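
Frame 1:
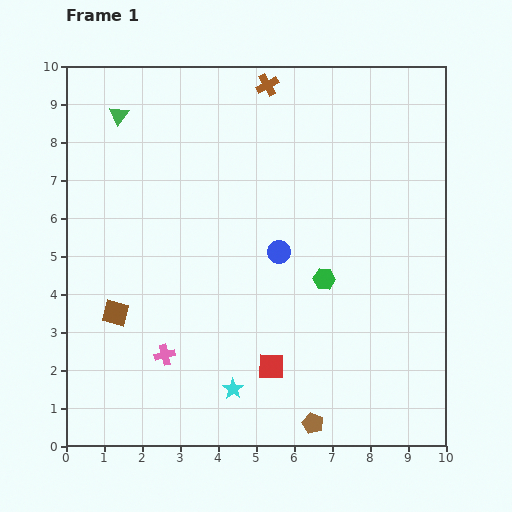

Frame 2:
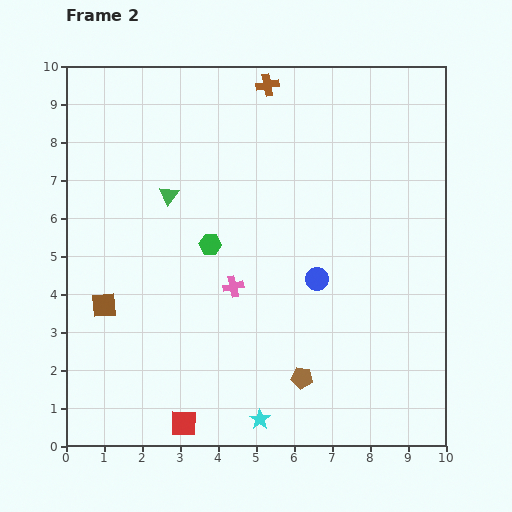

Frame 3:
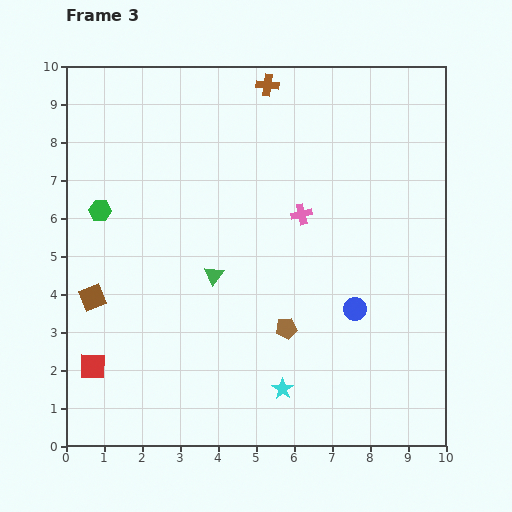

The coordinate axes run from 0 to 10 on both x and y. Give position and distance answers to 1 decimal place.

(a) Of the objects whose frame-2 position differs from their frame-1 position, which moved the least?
the brown square

(moved 0.4)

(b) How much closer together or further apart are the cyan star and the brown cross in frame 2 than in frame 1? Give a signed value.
+0.7

Distance in frame 1: 8.1. Distance in frame 2: 8.8.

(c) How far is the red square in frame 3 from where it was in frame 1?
4.7

The red square moved from (5.4, 2.1) to (0.7, 2.1), a distance of √(4.7² + 0.0²) ≈ 4.7.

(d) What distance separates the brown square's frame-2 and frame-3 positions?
0.4

The brown square moved from (1.0, 3.7) to (0.7, 3.9), a distance of √(0.3² + 0.2²) ≈ 0.4.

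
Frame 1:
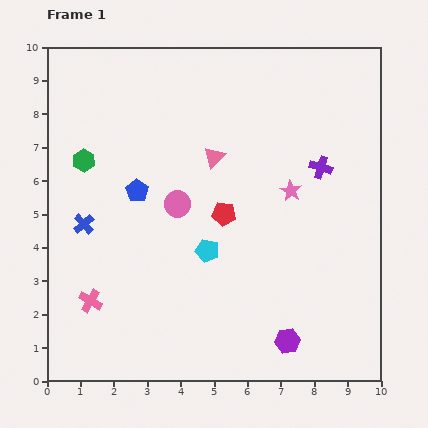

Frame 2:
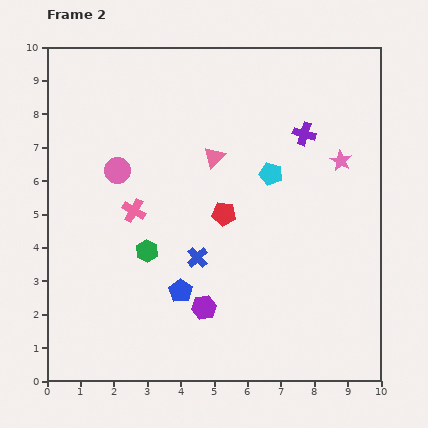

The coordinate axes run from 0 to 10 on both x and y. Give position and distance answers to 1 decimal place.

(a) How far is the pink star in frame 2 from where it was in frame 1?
1.7

The pink star moved from (7.3, 5.7) to (8.8, 6.6), a distance of √(1.5² + 0.9²) ≈ 1.7.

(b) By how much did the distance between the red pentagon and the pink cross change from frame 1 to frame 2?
-2.1

Distance in frame 1: 4.8. Distance in frame 2: 2.7.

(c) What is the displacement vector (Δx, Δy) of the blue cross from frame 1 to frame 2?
(3.4, -1.0)

The blue cross was at (1.1, 4.7) in frame 1 and (4.5, 3.7) in frame 2.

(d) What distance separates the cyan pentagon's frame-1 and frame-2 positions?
3.0

The cyan pentagon moved from (4.8, 3.9) to (6.7, 6.2), a distance of √(1.9² + 2.3²) ≈ 3.0.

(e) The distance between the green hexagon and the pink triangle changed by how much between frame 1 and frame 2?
-0.5

Distance in frame 1: 3.9. Distance in frame 2: 3.4.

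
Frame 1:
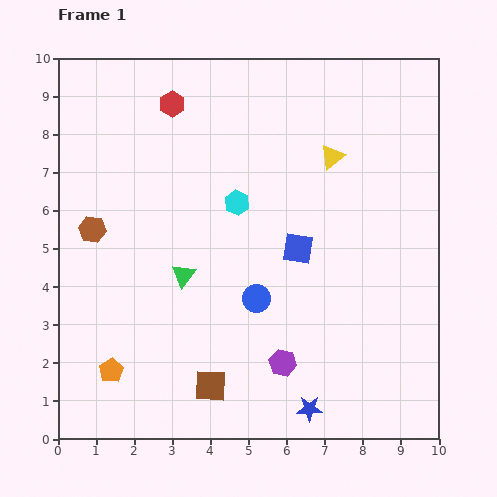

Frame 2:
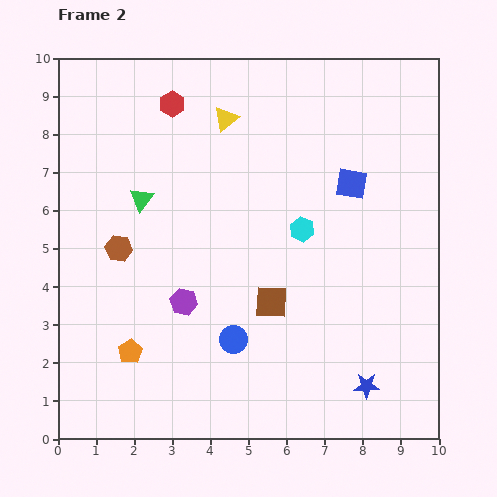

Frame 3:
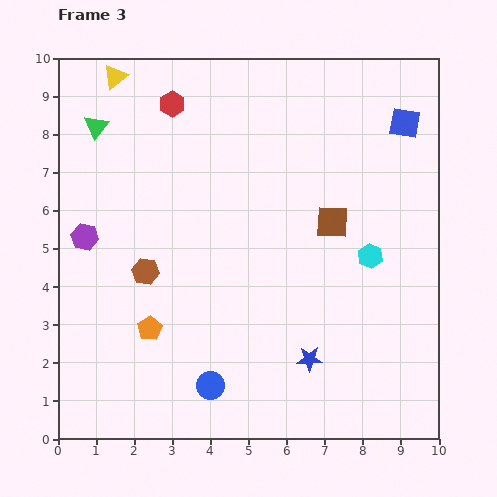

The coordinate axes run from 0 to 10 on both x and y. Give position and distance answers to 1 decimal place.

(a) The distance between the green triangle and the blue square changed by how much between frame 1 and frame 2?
+2.4

Distance in frame 1: 3.1. Distance in frame 2: 5.5.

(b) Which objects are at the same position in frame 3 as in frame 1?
the red hexagon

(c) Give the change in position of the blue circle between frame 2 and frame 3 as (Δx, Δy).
(-0.6, -1.2)

The blue circle was at (4.6, 2.6) in frame 2 and (4.0, 1.4) in frame 3.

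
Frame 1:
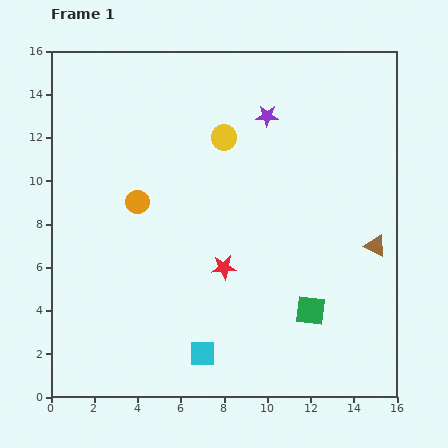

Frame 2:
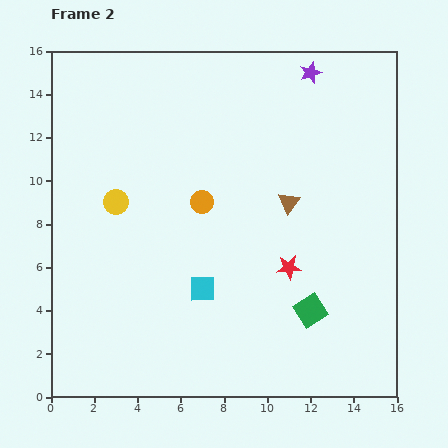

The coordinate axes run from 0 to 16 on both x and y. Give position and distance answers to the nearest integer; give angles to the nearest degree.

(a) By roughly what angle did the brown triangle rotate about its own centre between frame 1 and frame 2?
39° clockwise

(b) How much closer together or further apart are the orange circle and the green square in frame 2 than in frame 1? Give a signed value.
-2

Distance in frame 1: 9. Distance in frame 2: 7.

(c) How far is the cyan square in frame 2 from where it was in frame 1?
3

The cyan square moved from (7, 2) to (7, 5), a distance of √(0² + 3²) ≈ 3.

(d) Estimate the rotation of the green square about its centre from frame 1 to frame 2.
40° counter-clockwise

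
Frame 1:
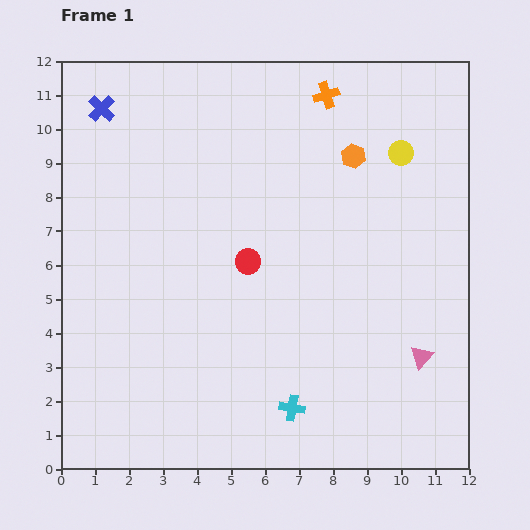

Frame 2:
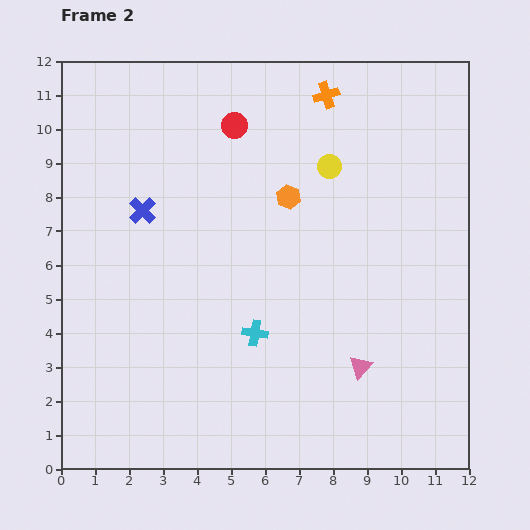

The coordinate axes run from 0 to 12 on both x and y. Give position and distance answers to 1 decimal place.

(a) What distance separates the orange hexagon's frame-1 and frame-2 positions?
2.2

The orange hexagon moved from (8.6, 9.2) to (6.7, 8.0), a distance of √(1.9² + 1.2²) ≈ 2.2.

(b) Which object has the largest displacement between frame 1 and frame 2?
the red circle

(moved 4.0; next 3.2)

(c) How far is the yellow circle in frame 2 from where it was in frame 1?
2.1

The yellow circle moved from (10.0, 9.3) to (7.9, 8.9), a distance of √(2.1² + 0.4²) ≈ 2.1.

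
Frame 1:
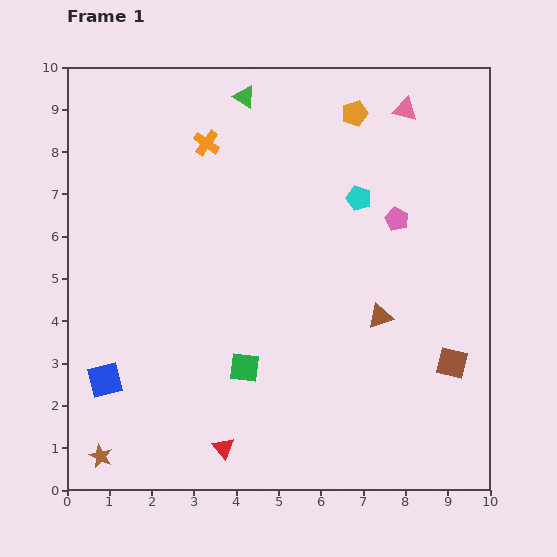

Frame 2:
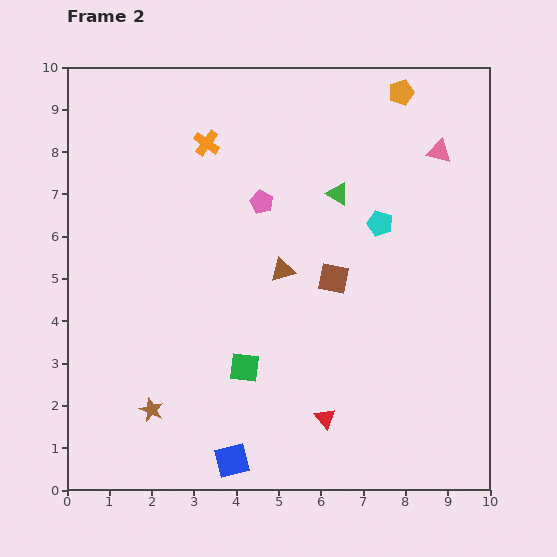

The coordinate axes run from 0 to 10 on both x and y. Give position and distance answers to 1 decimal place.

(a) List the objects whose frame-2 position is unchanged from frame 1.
the orange cross, the green square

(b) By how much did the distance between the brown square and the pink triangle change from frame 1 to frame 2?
-2.2

Distance in frame 1: 6.1. Distance in frame 2: 3.9.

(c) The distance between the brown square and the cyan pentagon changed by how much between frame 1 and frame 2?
-2.8

Distance in frame 1: 4.5. Distance in frame 2: 1.7.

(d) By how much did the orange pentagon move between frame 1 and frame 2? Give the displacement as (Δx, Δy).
(1.1, 0.5)

The orange pentagon was at (6.8, 8.9) in frame 1 and (7.9, 9.4) in frame 2.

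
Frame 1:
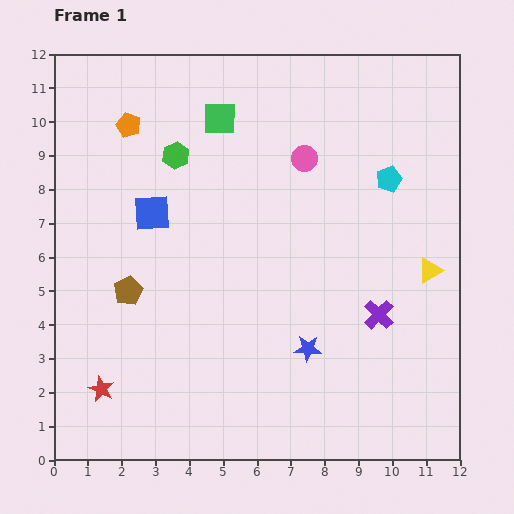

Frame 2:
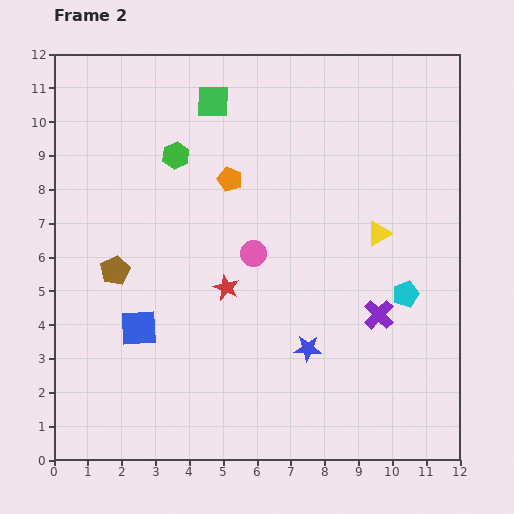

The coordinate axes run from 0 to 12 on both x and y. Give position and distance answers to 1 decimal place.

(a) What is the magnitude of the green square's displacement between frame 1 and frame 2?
0.5

The green square moved from (4.9, 10.1) to (4.7, 10.6), a distance of √(0.2² + 0.5²) ≈ 0.5.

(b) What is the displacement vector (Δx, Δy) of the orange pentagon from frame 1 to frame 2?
(3.0, -1.6)

The orange pentagon was at (2.2, 9.9) in frame 1 and (5.2, 8.3) in frame 2.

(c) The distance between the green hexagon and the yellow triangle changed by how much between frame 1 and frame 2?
-1.8

Distance in frame 1: 8.2. Distance in frame 2: 6.4.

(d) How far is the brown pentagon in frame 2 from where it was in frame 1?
0.7

The brown pentagon moved from (2.2, 5.0) to (1.8, 5.6), a distance of √(0.4² + 0.6²) ≈ 0.7.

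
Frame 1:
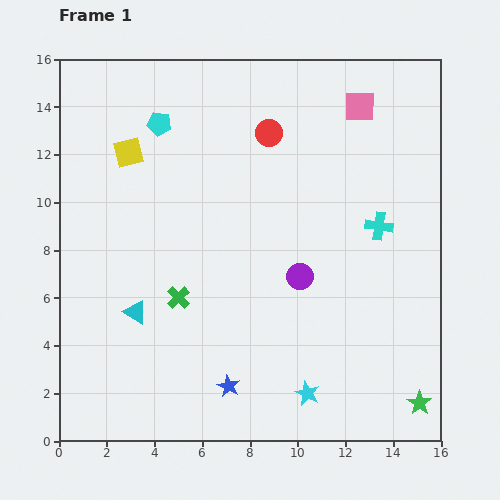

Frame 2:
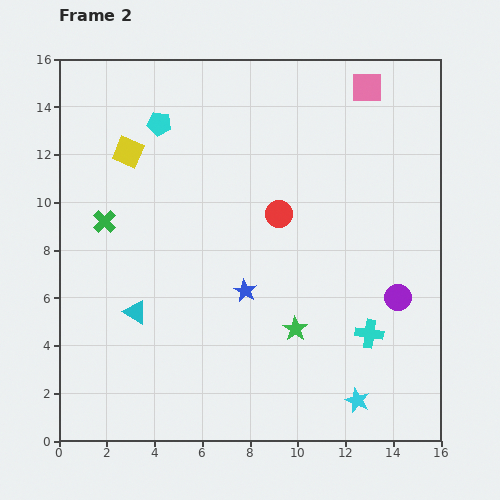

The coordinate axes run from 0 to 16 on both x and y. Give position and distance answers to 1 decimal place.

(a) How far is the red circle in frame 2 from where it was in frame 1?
3.4

The red circle moved from (8.8, 12.9) to (9.2, 9.5), a distance of √(0.4² + 3.4²) ≈ 3.4.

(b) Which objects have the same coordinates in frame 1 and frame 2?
the cyan pentagon, the cyan triangle, the yellow square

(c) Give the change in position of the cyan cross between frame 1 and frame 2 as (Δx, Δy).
(-0.4, -4.5)

The cyan cross was at (13.4, 9.0) in frame 1 and (13.0, 4.5) in frame 2.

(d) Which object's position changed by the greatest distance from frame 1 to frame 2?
the green star

(moved 6.1; next 4.5)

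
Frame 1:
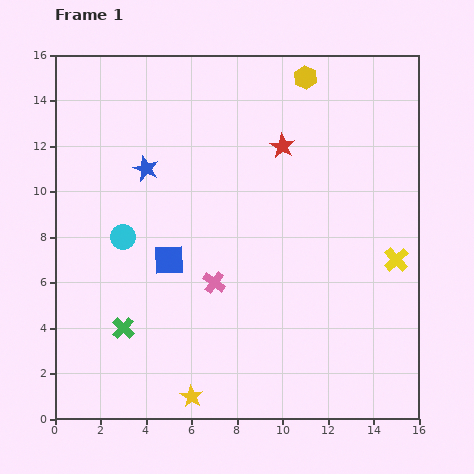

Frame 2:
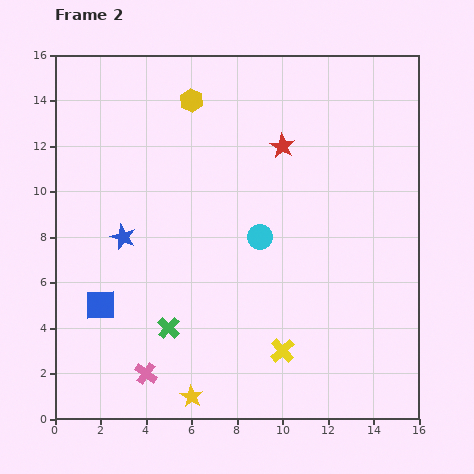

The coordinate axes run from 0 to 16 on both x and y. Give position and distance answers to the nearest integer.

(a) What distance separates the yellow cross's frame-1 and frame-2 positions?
6

The yellow cross moved from (15, 7) to (10, 3), a distance of √(5² + 4²) ≈ 6.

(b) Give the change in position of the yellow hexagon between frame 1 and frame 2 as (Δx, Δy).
(-5, -1)

The yellow hexagon was at (11, 15) in frame 1 and (6, 14) in frame 2.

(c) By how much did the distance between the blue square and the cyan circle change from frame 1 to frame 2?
+6

Distance in frame 1: 2. Distance in frame 2: 8.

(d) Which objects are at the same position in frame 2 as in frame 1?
the red star, the yellow star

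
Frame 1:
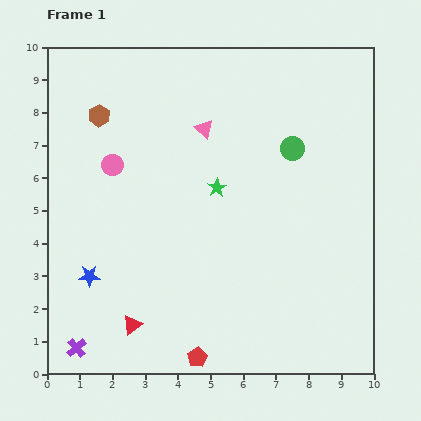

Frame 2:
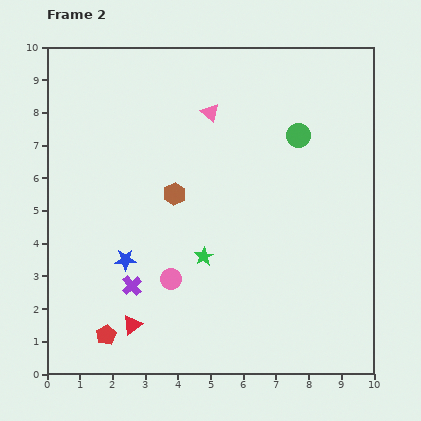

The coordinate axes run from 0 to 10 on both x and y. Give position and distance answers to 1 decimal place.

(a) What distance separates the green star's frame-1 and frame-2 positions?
2.1

The green star moved from (5.2, 5.7) to (4.8, 3.6), a distance of √(0.4² + 2.1²) ≈ 2.1.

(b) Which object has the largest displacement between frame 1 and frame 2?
the pink circle

(moved 3.9; next 3.3)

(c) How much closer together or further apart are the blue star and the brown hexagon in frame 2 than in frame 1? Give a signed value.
-2.4

Distance in frame 1: 4.9. Distance in frame 2: 2.5.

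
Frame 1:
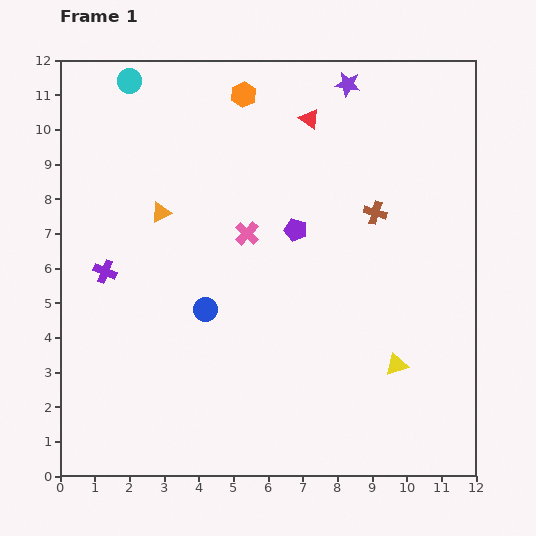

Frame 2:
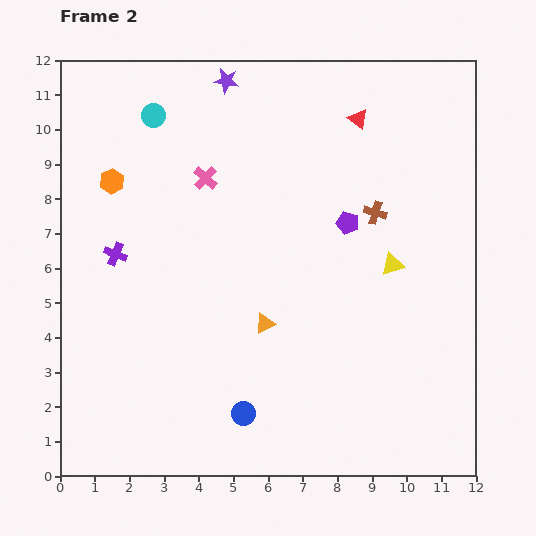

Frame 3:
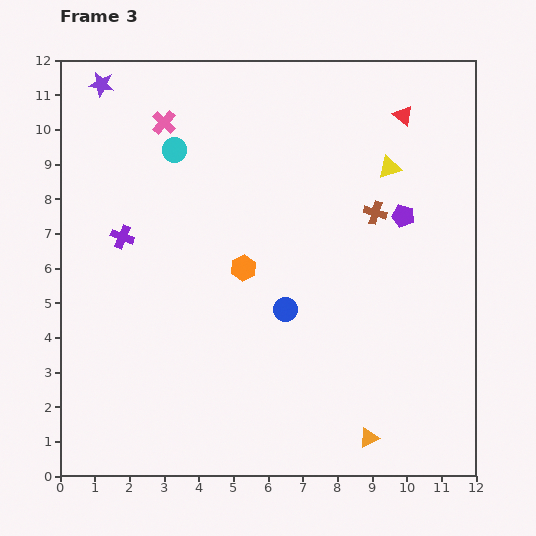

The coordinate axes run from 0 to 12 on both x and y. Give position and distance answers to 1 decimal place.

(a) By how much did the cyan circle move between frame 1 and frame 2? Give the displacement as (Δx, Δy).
(0.7, -1.0)

The cyan circle was at (2.0, 11.4) in frame 1 and (2.7, 10.4) in frame 2.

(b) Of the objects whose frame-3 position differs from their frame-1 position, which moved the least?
the purple cross

(moved 1.1)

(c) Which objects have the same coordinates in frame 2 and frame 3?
the brown cross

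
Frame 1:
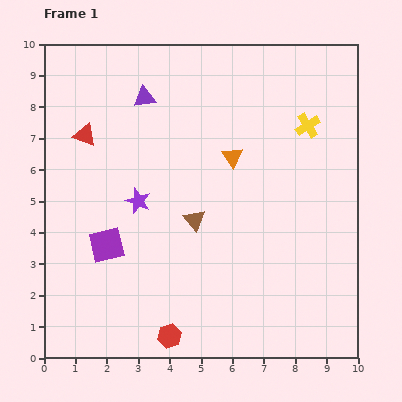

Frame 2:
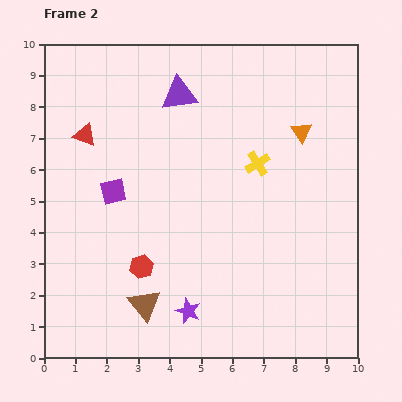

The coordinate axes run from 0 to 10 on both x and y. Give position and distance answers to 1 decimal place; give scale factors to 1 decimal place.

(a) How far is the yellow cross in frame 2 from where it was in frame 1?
2.0

The yellow cross moved from (8.4, 7.4) to (6.8, 6.2), a distance of √(1.6² + 1.2²) ≈ 2.0.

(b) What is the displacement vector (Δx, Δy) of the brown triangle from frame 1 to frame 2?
(-1.6, -2.7)

The brown triangle was at (4.8, 4.4) in frame 1 and (3.2, 1.7) in frame 2.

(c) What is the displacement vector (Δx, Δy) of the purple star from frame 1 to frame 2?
(1.6, -3.5)

The purple star was at (3.0, 5.0) in frame 1 and (4.6, 1.5) in frame 2.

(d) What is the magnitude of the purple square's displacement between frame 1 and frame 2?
1.7

The purple square moved from (2.0, 3.6) to (2.2, 5.3), a distance of √(0.2² + 1.7²) ≈ 1.7.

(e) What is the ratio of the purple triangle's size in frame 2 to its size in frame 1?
1.6×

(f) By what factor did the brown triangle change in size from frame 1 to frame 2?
1.5×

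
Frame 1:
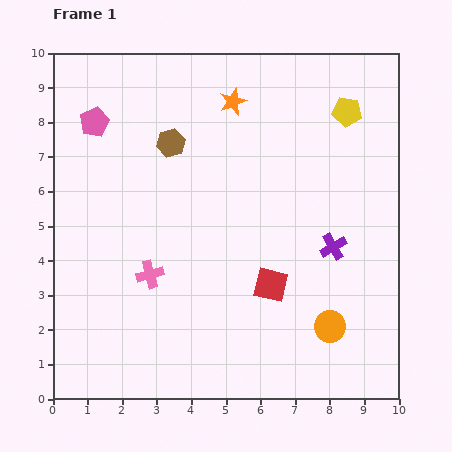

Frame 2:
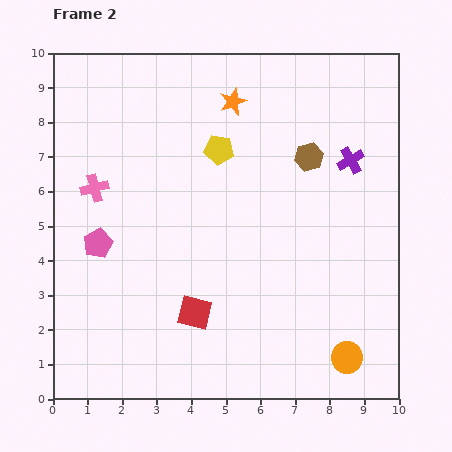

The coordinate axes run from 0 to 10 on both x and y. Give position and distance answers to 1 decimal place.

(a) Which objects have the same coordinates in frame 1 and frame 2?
the orange star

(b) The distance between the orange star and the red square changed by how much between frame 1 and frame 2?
+0.8

Distance in frame 1: 5.4. Distance in frame 2: 6.2.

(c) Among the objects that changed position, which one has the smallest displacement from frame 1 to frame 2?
the orange circle

(moved 1.0)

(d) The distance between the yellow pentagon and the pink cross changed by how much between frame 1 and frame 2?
-3.6

Distance in frame 1: 7.4. Distance in frame 2: 3.8.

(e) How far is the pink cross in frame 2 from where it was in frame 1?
3.0

The pink cross moved from (2.8, 3.6) to (1.2, 6.1), a distance of √(1.6² + 2.5²) ≈ 3.0.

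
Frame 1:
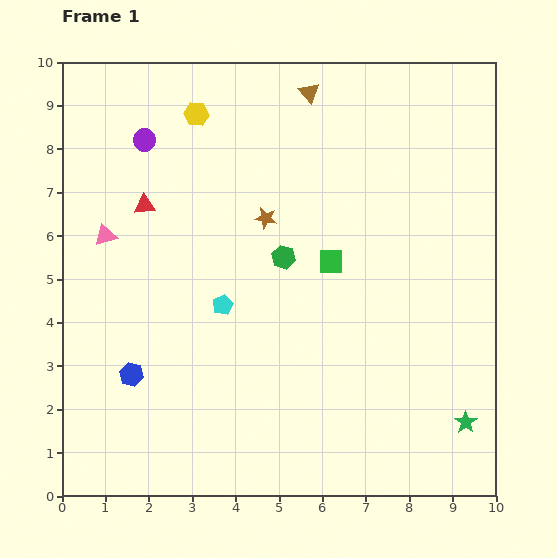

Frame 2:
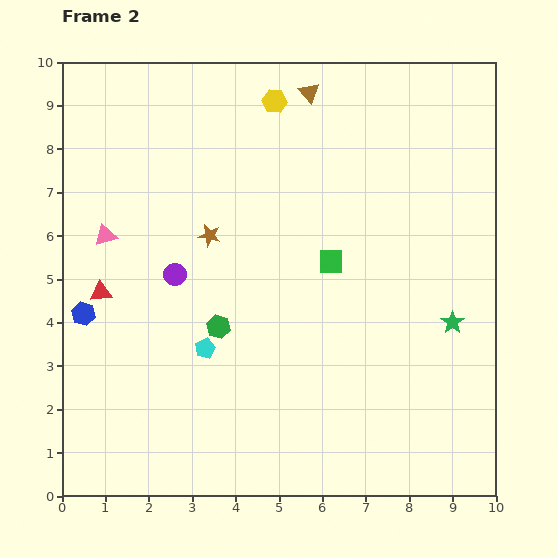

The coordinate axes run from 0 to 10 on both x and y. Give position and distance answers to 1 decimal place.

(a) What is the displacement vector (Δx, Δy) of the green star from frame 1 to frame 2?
(-0.3, 2.3)

The green star was at (9.3, 1.7) in frame 1 and (9.0, 4.0) in frame 2.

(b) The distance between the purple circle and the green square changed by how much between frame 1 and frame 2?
-1.5

Distance in frame 1: 5.1. Distance in frame 2: 3.6.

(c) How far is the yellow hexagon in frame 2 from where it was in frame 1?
1.8

The yellow hexagon moved from (3.1, 8.8) to (4.9, 9.1), a distance of √(1.8² + 0.3²) ≈ 1.8.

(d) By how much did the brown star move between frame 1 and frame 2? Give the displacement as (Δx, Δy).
(-1.3, -0.4)

The brown star was at (4.7, 6.4) in frame 1 and (3.4, 6.0) in frame 2.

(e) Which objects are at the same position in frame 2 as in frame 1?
the green square, the brown triangle, the pink triangle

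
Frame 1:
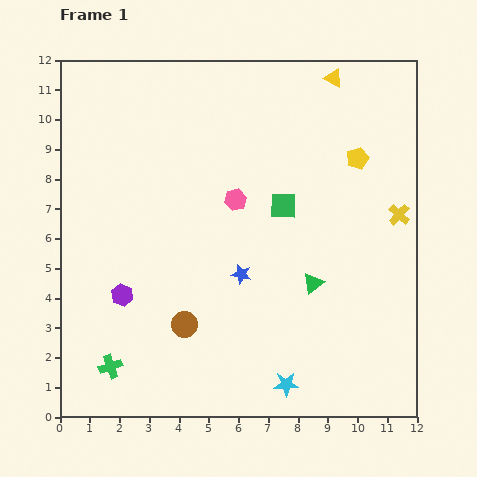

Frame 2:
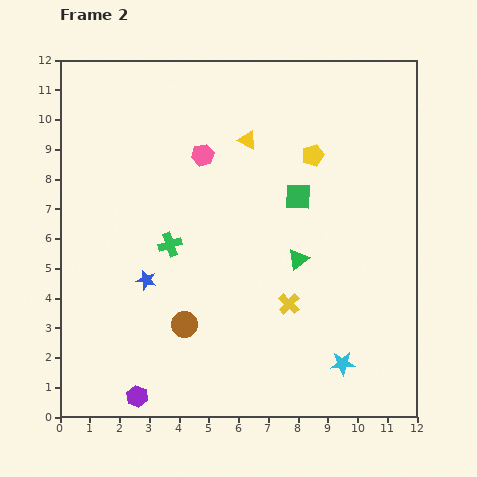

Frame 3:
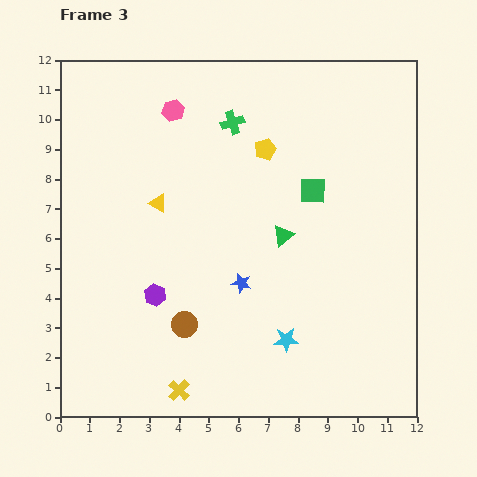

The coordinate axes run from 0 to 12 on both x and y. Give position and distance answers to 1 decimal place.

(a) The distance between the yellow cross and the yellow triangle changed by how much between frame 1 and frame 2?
+0.6

Distance in frame 1: 5.1. Distance in frame 2: 5.7.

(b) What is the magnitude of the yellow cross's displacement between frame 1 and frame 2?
4.8

The yellow cross moved from (11.4, 6.8) to (7.7, 3.8), a distance of √(3.7² + 3.0²) ≈ 4.8.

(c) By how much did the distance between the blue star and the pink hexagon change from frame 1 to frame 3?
+3.7

Distance in frame 1: 2.5. Distance in frame 3: 6.2.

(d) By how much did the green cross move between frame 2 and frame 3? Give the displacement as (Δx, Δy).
(2.1, 4.1)

The green cross was at (3.7, 5.8) in frame 2 and (5.8, 9.9) in frame 3.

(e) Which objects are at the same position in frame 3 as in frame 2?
the brown circle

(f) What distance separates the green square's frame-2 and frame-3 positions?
0.5

The green square moved from (8.0, 7.4) to (8.5, 7.6), a distance of √(0.5² + 0.2²) ≈ 0.5.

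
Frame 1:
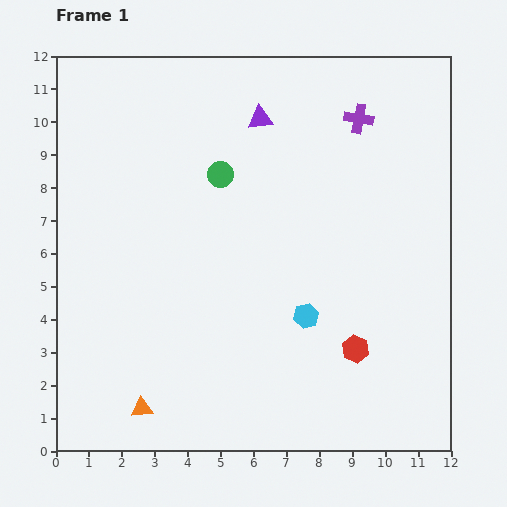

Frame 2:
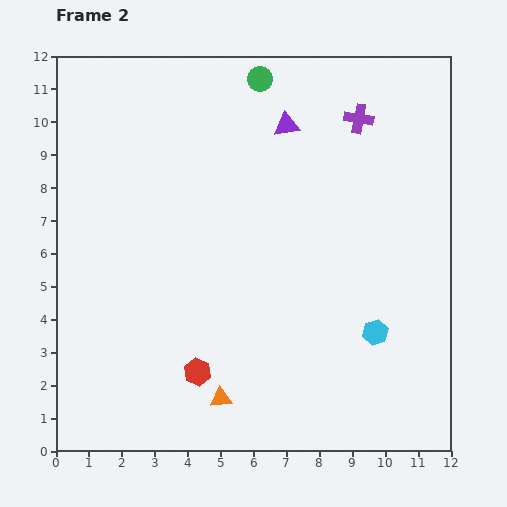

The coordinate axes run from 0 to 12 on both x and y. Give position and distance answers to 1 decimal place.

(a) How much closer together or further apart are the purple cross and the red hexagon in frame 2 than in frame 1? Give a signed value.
+2.1

Distance in frame 1: 7.0. Distance in frame 2: 9.1.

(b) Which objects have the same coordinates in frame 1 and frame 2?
the purple cross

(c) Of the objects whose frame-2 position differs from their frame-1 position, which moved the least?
the purple triangle

(moved 0.8)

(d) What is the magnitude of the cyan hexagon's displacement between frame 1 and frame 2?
2.2

The cyan hexagon moved from (7.6, 4.1) to (9.7, 3.6), a distance of √(2.1² + 0.5²) ≈ 2.2.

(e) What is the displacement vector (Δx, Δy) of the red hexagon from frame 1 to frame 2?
(-4.8, -0.7)

The red hexagon was at (9.1, 3.1) in frame 1 and (4.3, 2.4) in frame 2.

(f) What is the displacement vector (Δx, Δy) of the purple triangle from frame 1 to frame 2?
(0.8, -0.2)

The purple triangle was at (6.2, 10.1) in frame 1 and (7.0, 9.9) in frame 2.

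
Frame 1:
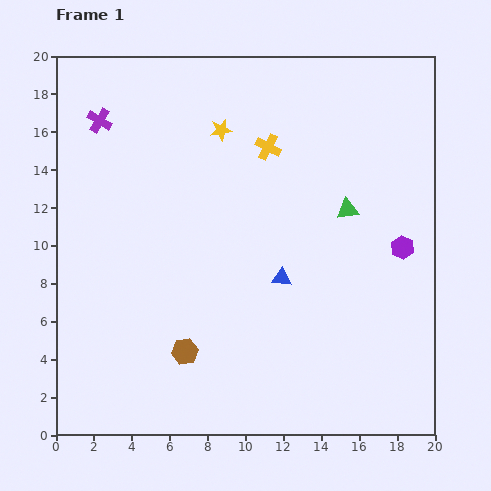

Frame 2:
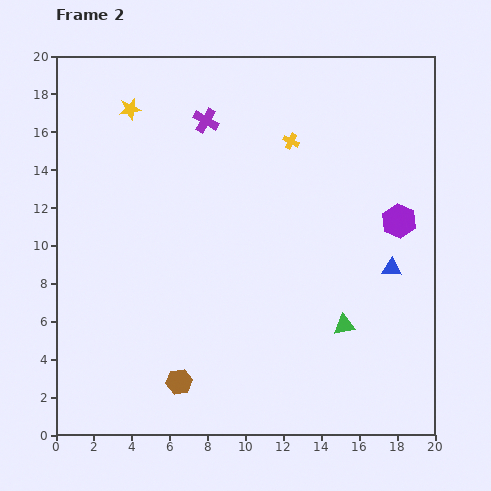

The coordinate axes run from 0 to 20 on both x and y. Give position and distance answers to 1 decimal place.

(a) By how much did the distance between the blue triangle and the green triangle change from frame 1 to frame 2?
-1.1

Distance in frame 1: 5.0. Distance in frame 2: 3.9.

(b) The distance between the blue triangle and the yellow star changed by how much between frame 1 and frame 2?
+7.8

Distance in frame 1: 8.4. Distance in frame 2: 16.2.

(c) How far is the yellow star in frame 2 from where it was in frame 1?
4.9

The yellow star moved from (8.7, 16.1) to (3.9, 17.2), a distance of √(4.8² + 1.1²) ≈ 4.9.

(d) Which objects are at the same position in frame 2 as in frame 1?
none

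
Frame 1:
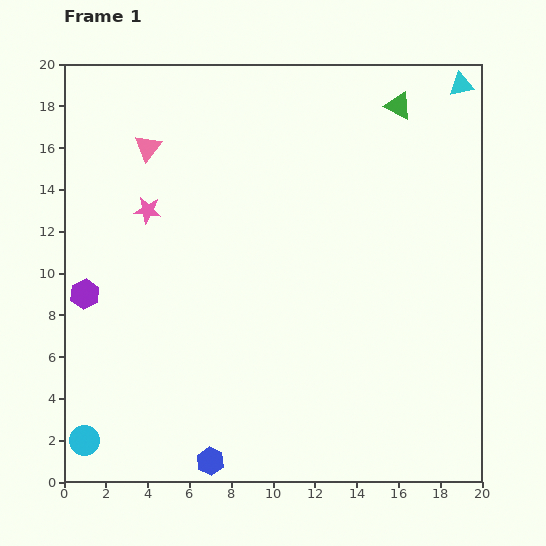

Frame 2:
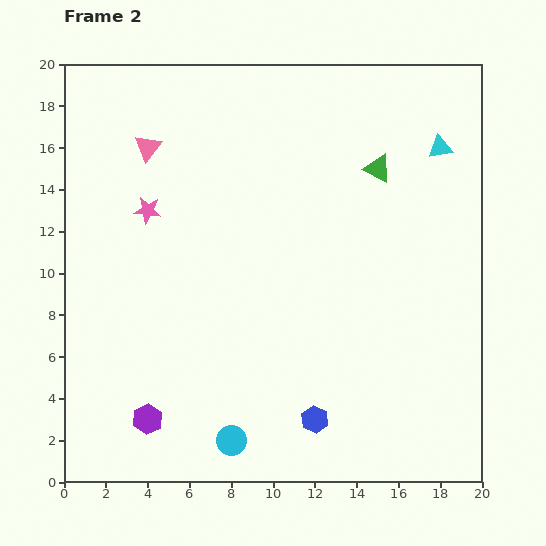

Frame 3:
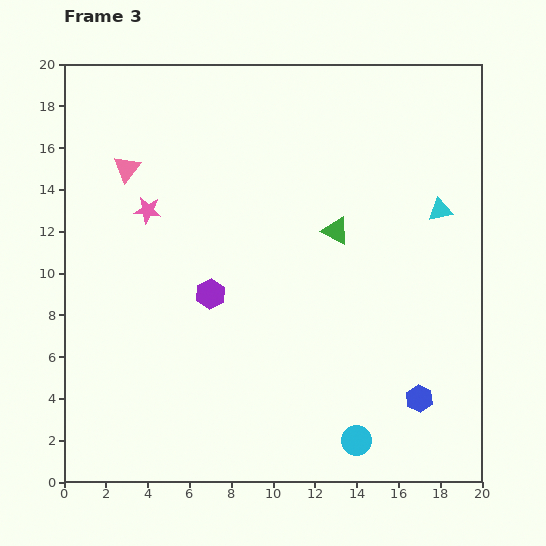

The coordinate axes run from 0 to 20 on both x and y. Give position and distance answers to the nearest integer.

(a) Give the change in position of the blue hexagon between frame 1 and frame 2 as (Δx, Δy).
(5, 2)

The blue hexagon was at (7, 1) in frame 1 and (12, 3) in frame 2.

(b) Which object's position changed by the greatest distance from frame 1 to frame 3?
the cyan circle

(moved 13; next 10)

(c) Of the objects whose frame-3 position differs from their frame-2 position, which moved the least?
the pink triangle

(moved 1)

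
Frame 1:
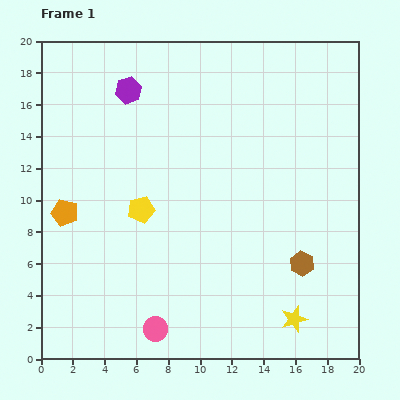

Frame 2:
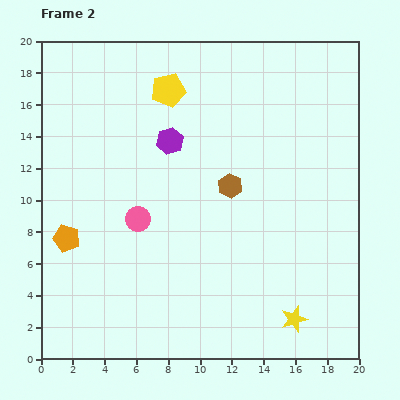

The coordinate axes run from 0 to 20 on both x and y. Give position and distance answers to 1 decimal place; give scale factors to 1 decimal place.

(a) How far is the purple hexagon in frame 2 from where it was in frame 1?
4.1

The purple hexagon moved from (5.5, 16.9) to (8.1, 13.7), a distance of √(2.6² + 3.2²) ≈ 4.1.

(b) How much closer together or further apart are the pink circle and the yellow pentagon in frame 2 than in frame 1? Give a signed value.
+0.7

Distance in frame 1: 7.6. Distance in frame 2: 8.3.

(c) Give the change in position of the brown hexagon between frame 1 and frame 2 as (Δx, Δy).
(-4.5, 4.9)

The brown hexagon was at (16.4, 6.0) in frame 1 and (11.9, 10.9) in frame 2.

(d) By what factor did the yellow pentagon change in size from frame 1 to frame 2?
1.3×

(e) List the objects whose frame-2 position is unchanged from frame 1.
the yellow star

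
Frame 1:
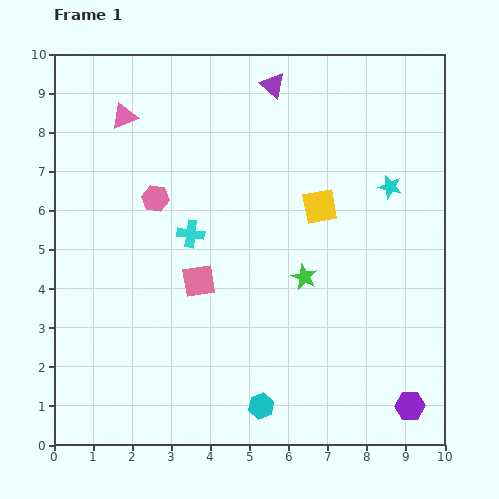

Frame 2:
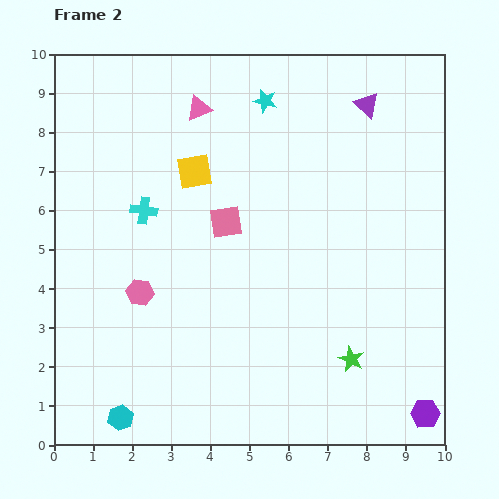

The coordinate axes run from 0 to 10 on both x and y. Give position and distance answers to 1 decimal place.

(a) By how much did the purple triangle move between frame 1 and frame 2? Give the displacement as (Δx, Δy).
(2.4, -0.5)

The purple triangle was at (5.6, 9.2) in frame 1 and (8.0, 8.7) in frame 2.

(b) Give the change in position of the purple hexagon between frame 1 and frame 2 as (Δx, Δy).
(0.4, -0.2)

The purple hexagon was at (9.1, 1.0) in frame 1 and (9.5, 0.8) in frame 2.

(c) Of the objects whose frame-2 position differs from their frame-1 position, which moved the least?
the purple hexagon

(moved 0.4)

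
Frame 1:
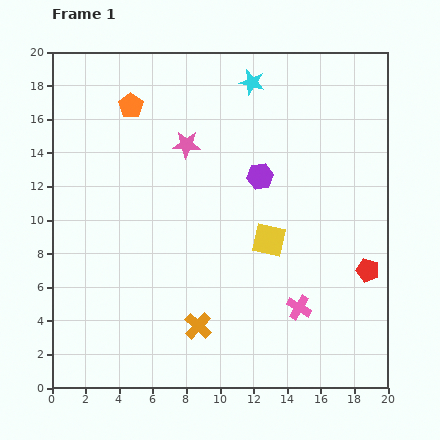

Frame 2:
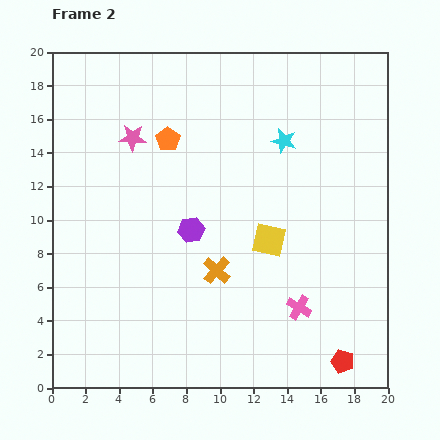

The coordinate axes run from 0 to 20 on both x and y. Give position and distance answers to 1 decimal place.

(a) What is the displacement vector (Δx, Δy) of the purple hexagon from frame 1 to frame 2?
(-4.1, -3.2)

The purple hexagon was at (12.4, 12.6) in frame 1 and (8.3, 9.4) in frame 2.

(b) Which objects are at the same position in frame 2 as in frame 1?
the yellow square, the pink cross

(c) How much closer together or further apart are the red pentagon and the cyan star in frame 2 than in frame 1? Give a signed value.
+0.4

Distance in frame 1: 13.2. Distance in frame 2: 13.6.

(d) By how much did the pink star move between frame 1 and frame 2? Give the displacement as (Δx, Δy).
(-3.2, 0.4)

The pink star was at (8.0, 14.5) in frame 1 and (4.8, 14.9) in frame 2.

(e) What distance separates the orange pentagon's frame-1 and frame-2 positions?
3.0

The orange pentagon moved from (4.7, 16.8) to (6.9, 14.8), a distance of √(2.2² + 2.0²) ≈ 3.0.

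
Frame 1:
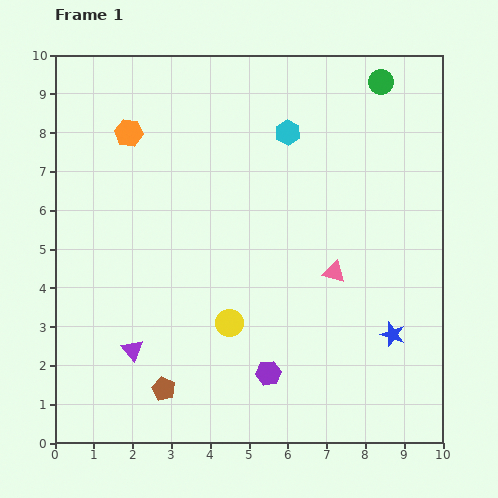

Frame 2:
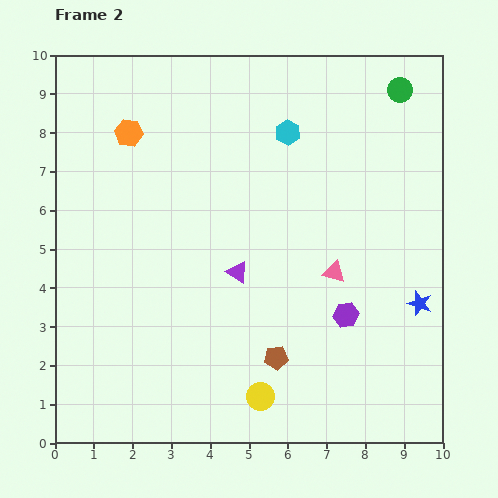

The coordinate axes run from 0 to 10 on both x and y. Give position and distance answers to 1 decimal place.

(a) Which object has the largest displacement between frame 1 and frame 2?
the purple triangle

(moved 3.4; next 3.0)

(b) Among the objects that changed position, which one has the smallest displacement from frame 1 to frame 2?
the green circle

(moved 0.5)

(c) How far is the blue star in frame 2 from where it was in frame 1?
1.1

The blue star moved from (8.7, 2.8) to (9.4, 3.6), a distance of √(0.7² + 0.8²) ≈ 1.1.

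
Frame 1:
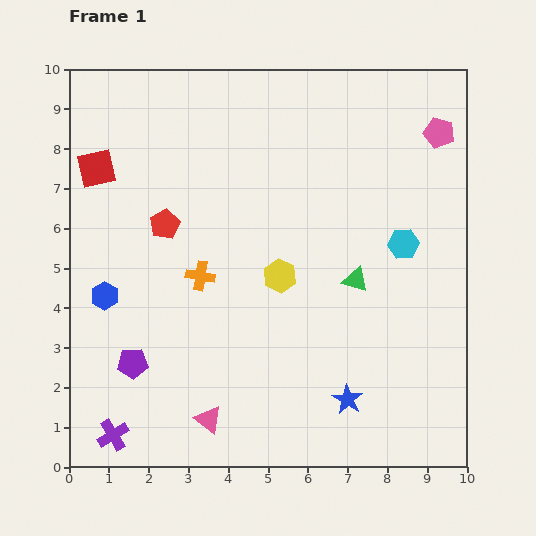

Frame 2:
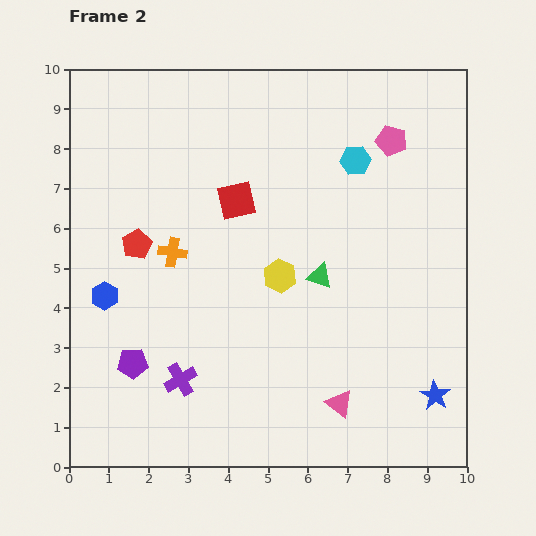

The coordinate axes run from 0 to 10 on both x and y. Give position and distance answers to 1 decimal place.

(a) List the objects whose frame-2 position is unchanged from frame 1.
the yellow hexagon, the blue hexagon, the purple pentagon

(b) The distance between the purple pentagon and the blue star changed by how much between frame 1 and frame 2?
+2.1

Distance in frame 1: 5.5. Distance in frame 2: 7.6.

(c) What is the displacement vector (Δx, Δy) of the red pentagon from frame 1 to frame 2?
(-0.7, -0.5)

The red pentagon was at (2.4, 6.1) in frame 1 and (1.7, 5.6) in frame 2.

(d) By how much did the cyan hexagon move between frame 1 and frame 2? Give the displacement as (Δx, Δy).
(-1.2, 2.1)

The cyan hexagon was at (8.4, 5.6) in frame 1 and (7.2, 7.7) in frame 2.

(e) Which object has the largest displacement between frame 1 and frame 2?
the red square

(moved 3.6; next 3.3)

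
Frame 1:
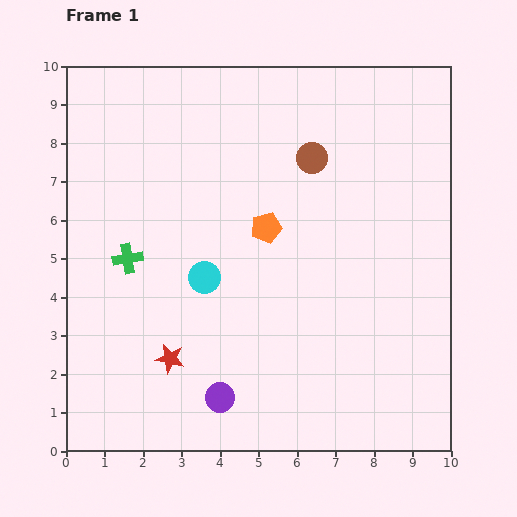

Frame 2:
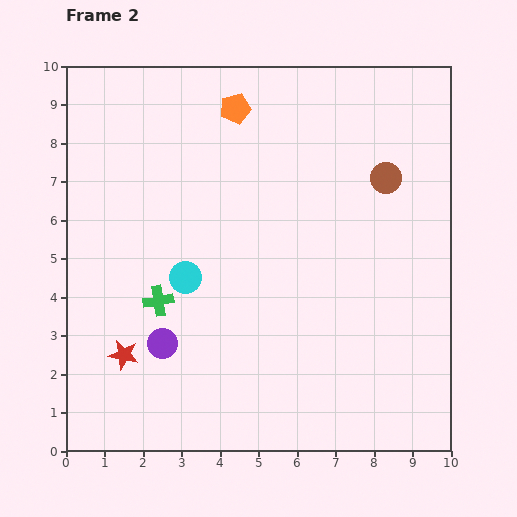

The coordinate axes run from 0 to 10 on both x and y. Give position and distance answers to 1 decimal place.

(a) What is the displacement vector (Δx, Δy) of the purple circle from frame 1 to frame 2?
(-1.5, 1.4)

The purple circle was at (4.0, 1.4) in frame 1 and (2.5, 2.8) in frame 2.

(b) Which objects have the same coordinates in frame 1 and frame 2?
none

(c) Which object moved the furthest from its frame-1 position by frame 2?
the orange pentagon

(moved 3.2; next 2.1)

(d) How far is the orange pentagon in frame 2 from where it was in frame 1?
3.2

The orange pentagon moved from (5.2, 5.8) to (4.4, 8.9), a distance of √(0.8² + 3.1²) ≈ 3.2.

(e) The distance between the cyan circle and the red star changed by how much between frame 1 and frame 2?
+0.3

Distance in frame 1: 2.3. Distance in frame 2: 2.6.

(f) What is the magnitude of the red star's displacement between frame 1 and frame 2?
1.2

The red star moved from (2.7, 2.4) to (1.5, 2.5), a distance of √(1.2² + 0.1²) ≈ 1.2.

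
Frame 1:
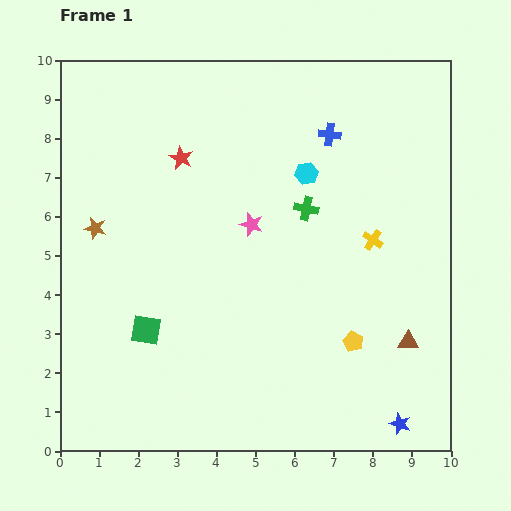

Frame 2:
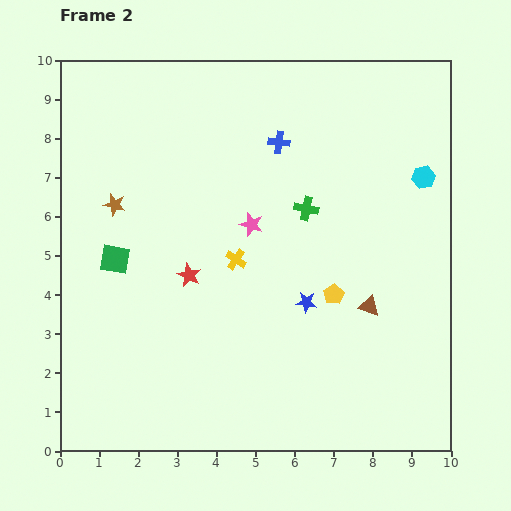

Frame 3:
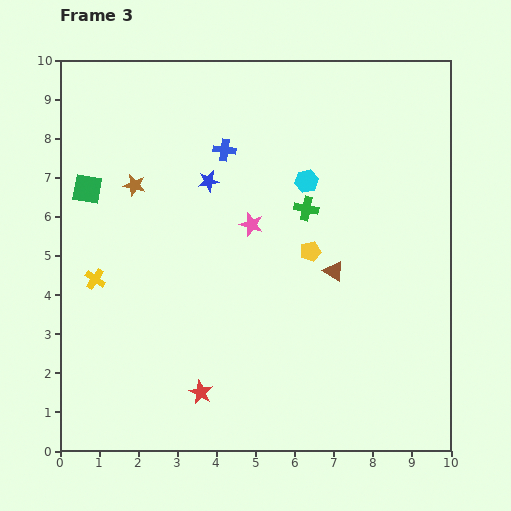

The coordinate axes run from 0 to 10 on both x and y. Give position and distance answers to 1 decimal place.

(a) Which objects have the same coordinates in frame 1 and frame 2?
the green cross, the pink star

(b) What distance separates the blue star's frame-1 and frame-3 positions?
7.9

The blue star moved from (8.7, 0.7) to (3.8, 6.9), a distance of √(4.9² + 6.2²) ≈ 7.9.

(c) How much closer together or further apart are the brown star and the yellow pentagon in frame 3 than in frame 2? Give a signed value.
-1.3

Distance in frame 2: 6.1. Distance in frame 3: 4.8.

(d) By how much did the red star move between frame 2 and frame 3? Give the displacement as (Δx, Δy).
(0.3, -3.0)

The red star was at (3.3, 4.5) in frame 2 and (3.6, 1.5) in frame 3.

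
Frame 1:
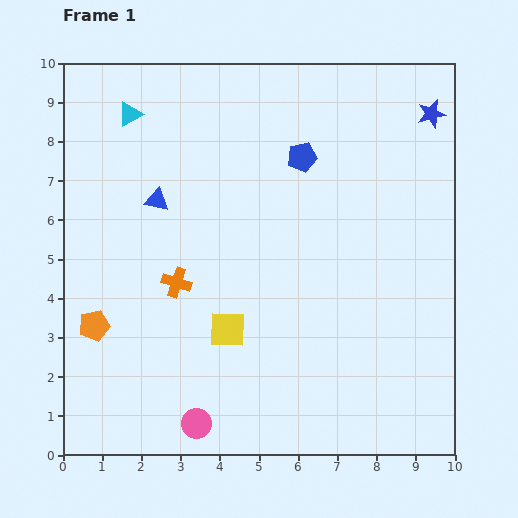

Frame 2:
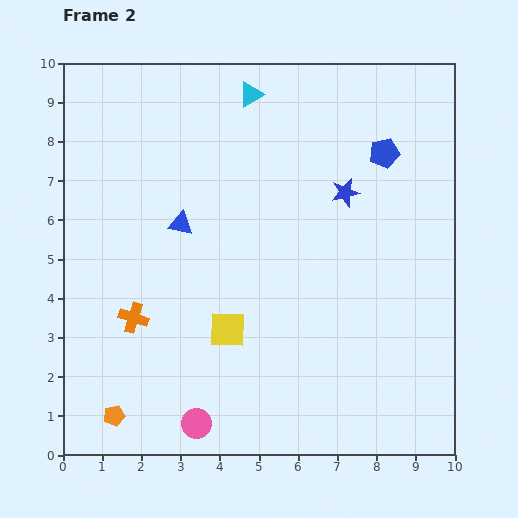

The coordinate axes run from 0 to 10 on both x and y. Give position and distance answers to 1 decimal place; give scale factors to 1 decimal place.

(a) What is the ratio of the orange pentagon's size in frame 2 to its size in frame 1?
0.7×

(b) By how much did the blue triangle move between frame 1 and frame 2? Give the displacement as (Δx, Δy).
(0.6, -0.6)

The blue triangle was at (2.4, 6.5) in frame 1 and (3.0, 5.9) in frame 2.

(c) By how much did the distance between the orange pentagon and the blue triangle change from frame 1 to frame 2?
+1.6

Distance in frame 1: 3.6. Distance in frame 2: 5.2.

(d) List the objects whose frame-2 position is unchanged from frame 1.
the yellow square, the pink circle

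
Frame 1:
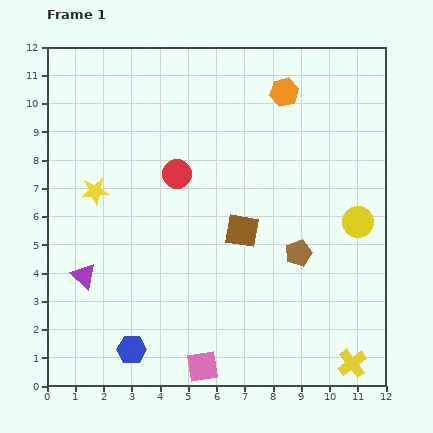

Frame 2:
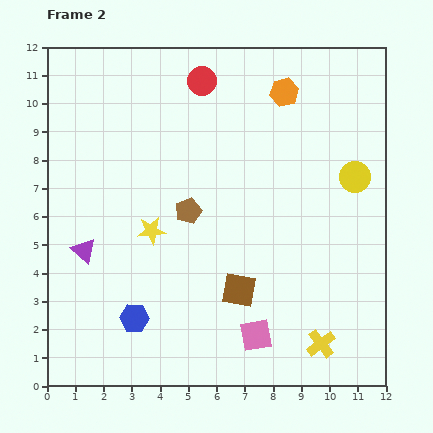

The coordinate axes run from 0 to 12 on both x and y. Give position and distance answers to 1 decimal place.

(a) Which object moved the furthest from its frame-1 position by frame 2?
the brown pentagon

(moved 4.2; next 3.4)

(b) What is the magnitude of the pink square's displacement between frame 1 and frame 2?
2.2

The pink square moved from (5.5, 0.7) to (7.4, 1.8), a distance of √(1.9² + 1.1²) ≈ 2.2.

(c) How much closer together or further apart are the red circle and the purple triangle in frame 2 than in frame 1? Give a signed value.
+2.4

Distance in frame 1: 4.9. Distance in frame 2: 7.3.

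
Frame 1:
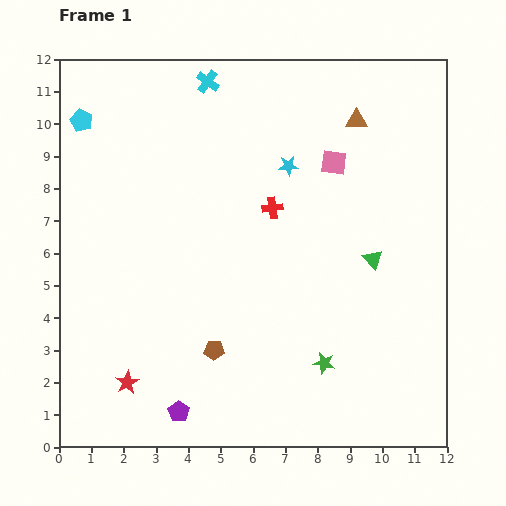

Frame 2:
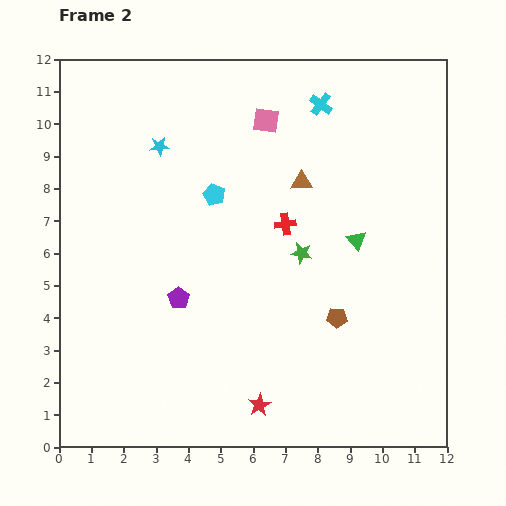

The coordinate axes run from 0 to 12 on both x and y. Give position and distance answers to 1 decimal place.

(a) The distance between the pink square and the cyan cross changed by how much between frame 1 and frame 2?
-2.8

Distance in frame 1: 4.6. Distance in frame 2: 1.8.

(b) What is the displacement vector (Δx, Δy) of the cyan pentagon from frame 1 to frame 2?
(4.1, -2.3)

The cyan pentagon was at (0.7, 10.1) in frame 1 and (4.8, 7.8) in frame 2.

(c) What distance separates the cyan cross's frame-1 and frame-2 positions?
3.6

The cyan cross moved from (4.6, 11.3) to (8.1, 10.6), a distance of √(3.5² + 0.7²) ≈ 3.6.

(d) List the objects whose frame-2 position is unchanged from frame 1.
none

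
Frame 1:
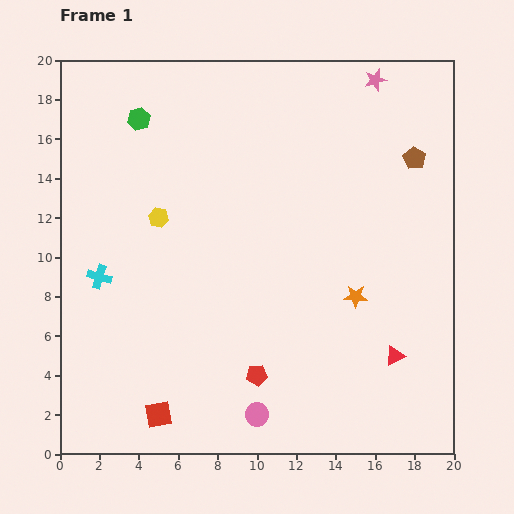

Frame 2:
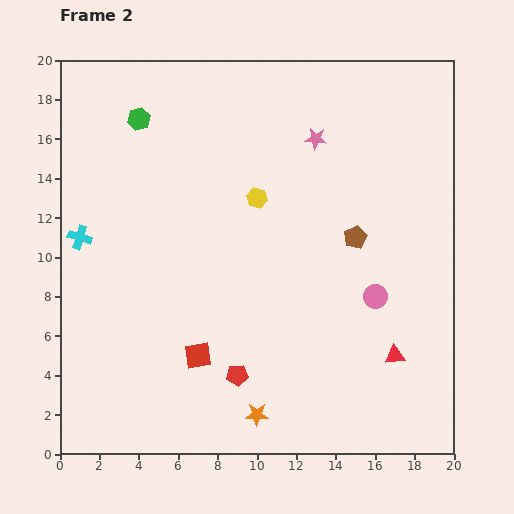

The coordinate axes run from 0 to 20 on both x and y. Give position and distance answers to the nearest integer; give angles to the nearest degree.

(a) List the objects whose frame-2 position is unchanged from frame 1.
the green hexagon, the red triangle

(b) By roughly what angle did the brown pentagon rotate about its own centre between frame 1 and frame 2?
17° clockwise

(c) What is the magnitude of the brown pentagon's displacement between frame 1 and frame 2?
5

The brown pentagon moved from (18, 15) to (15, 11), a distance of √(3² + 4²) ≈ 5.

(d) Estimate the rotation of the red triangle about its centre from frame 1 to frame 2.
21° clockwise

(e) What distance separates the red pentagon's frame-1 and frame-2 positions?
1

The red pentagon moved from (10, 4) to (9, 4), a distance of √(1² + 0²) ≈ 1.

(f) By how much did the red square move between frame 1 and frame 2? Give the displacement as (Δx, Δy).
(2, 3)

The red square was at (5, 2) in frame 1 and (7, 5) in frame 2.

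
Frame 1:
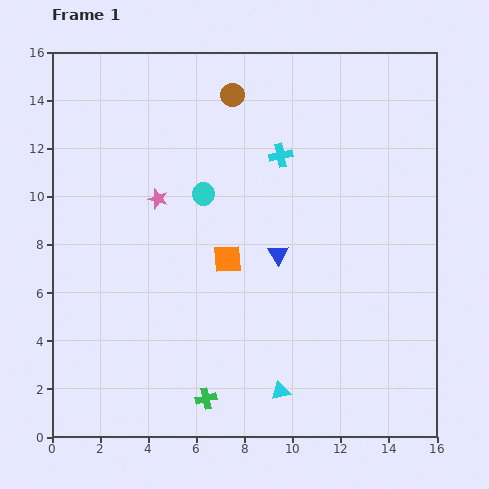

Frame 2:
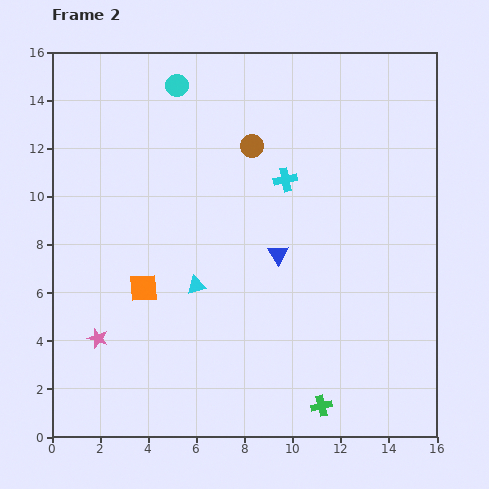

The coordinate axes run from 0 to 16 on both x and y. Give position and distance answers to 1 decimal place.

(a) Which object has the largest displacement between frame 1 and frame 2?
the pink star

(moved 6.3; next 5.6)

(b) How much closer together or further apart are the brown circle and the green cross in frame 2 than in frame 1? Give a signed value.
-1.4

Distance in frame 1: 12.6. Distance in frame 2: 11.2.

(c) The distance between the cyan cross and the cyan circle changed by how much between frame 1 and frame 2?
+2.4

Distance in frame 1: 3.6. Distance in frame 2: 6.0.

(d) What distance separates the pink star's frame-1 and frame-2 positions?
6.3

The pink star moved from (4.4, 9.9) to (1.9, 4.1), a distance of √(2.5² + 5.8²) ≈ 6.3.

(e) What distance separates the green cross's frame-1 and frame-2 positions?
4.8

The green cross moved from (6.4, 1.6) to (11.2, 1.3), a distance of √(4.8² + 0.3²) ≈ 4.8.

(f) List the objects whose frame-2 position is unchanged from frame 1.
the blue triangle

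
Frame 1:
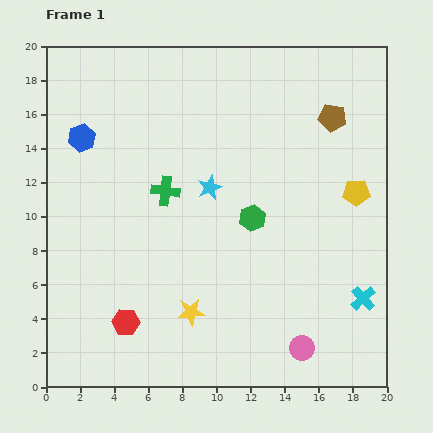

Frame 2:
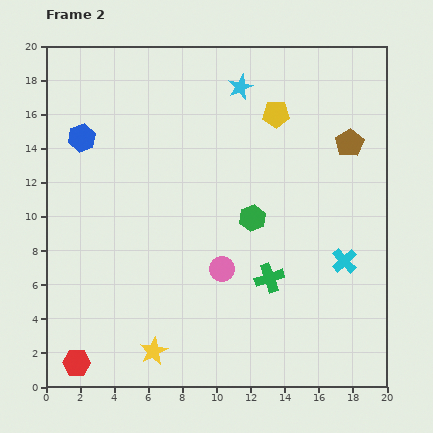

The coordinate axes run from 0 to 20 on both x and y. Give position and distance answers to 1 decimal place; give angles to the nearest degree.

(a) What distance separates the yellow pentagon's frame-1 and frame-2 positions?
6.6

The yellow pentagon moved from (18.2, 11.4) to (13.5, 16.0), a distance of √(4.7² + 4.6²) ≈ 6.6.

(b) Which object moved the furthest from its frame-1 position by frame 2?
the green cross

(moved 8.0; next 6.6)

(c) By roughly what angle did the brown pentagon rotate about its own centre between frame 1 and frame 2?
30° clockwise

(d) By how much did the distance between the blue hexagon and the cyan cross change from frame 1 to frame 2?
-2.0

Distance in frame 1: 19.0. Distance in frame 2: 17.0.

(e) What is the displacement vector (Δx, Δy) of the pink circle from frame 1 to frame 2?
(-4.7, 4.6)

The pink circle was at (15.0, 2.3) in frame 1 and (10.3, 6.9) in frame 2.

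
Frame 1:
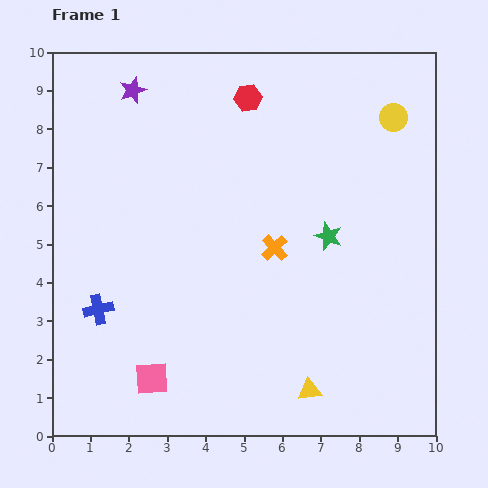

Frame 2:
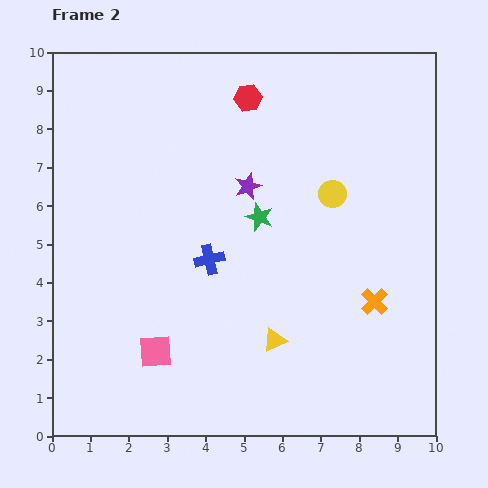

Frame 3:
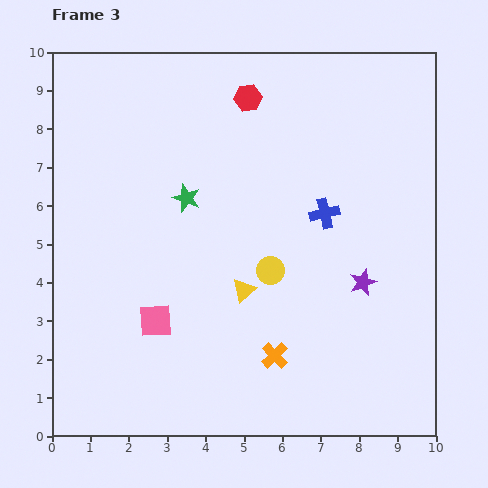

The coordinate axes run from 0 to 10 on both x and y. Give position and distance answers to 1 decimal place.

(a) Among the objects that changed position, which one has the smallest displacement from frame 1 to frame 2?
the pink square

(moved 0.7)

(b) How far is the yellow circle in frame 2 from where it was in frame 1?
2.6

The yellow circle moved from (8.9, 8.3) to (7.3, 6.3), a distance of √(1.6² + 2.0²) ≈ 2.6.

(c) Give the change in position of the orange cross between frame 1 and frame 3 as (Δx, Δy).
(0.0, -2.8)

The orange cross was at (5.8, 4.9) in frame 1 and (5.8, 2.1) in frame 3.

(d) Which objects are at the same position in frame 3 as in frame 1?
the red hexagon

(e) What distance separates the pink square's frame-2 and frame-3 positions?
0.8

The pink square moved from (2.7, 2.2) to (2.7, 3.0), a distance of √(0.0² + 0.8²) ≈ 0.8.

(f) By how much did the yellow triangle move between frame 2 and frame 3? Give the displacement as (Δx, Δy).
(-0.8, 1.3)

The yellow triangle was at (5.8, 2.5) in frame 2 and (5.0, 3.8) in frame 3.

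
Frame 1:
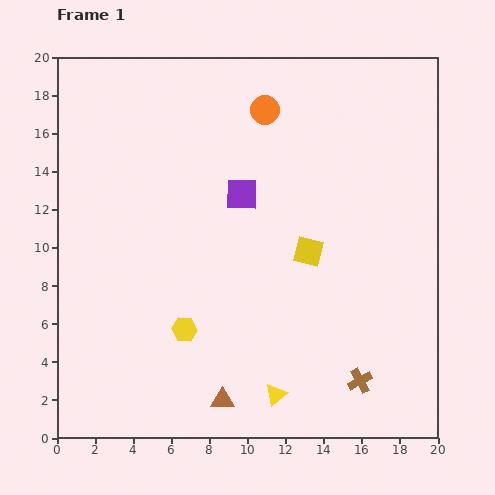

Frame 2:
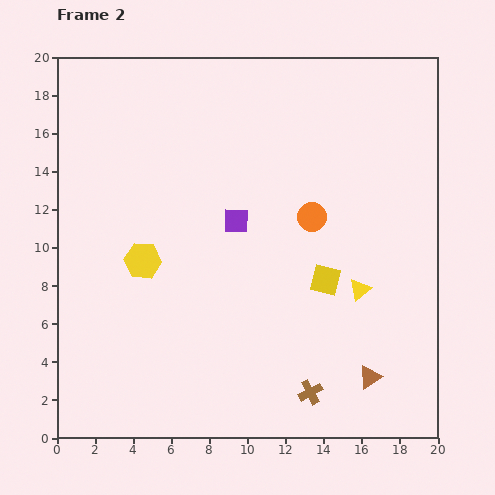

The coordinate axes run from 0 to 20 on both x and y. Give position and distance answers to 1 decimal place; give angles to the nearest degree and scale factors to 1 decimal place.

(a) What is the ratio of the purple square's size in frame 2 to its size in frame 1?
0.8×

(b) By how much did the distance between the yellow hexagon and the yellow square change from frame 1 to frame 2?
+2.0

Distance in frame 1: 7.7. Distance in frame 2: 9.7.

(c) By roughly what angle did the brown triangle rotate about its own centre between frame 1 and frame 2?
32° counter-clockwise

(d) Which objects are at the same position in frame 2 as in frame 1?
none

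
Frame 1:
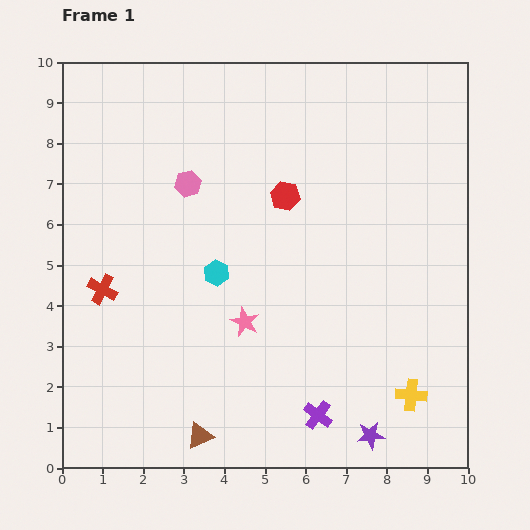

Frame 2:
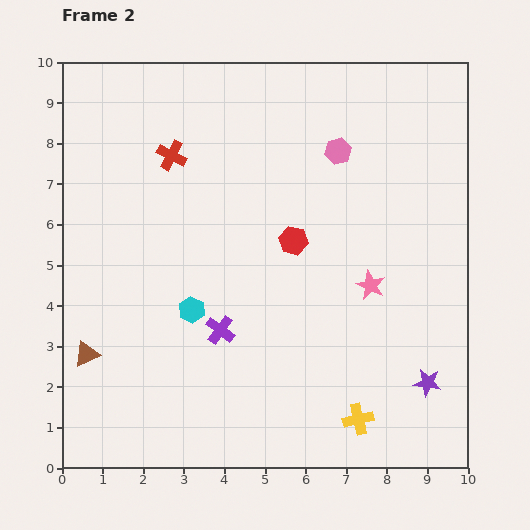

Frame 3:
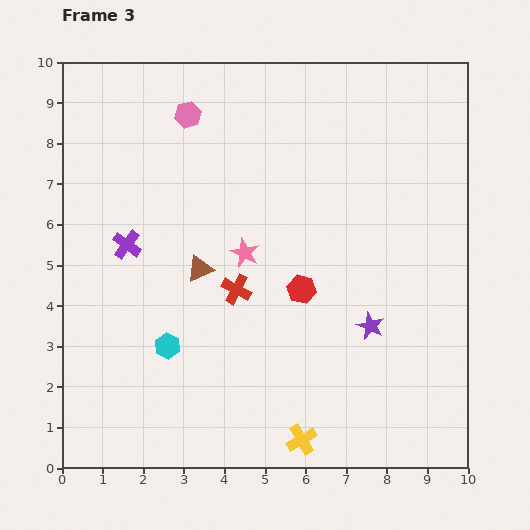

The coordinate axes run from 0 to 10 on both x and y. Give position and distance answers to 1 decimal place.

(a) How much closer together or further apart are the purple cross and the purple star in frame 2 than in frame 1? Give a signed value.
+3.9

Distance in frame 1: 1.4. Distance in frame 2: 5.3.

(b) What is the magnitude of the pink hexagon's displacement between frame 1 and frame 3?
1.7

The pink hexagon moved from (3.1, 7.0) to (3.1, 8.7), a distance of √(0.0² + 1.7²) ≈ 1.7.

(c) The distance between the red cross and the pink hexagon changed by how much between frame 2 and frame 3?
+0.4

Distance in frame 2: 4.1. Distance in frame 3: 4.5.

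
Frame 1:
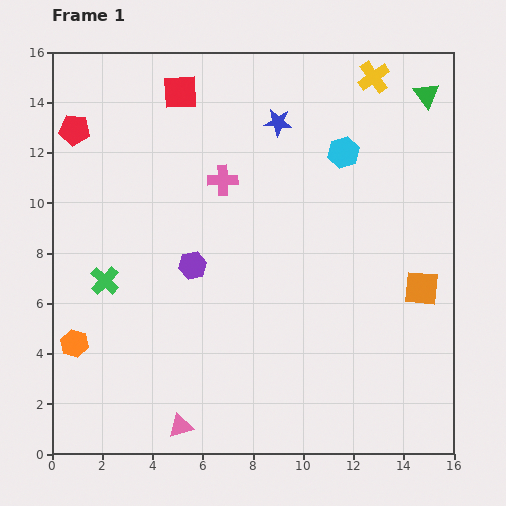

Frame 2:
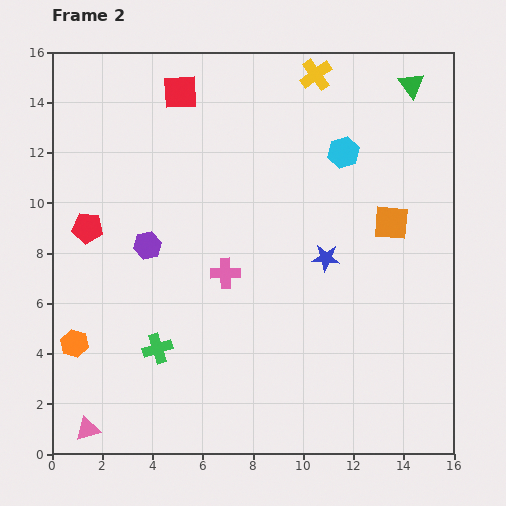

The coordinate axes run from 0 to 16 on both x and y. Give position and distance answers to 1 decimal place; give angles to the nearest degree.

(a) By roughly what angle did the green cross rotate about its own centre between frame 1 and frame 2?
30° clockwise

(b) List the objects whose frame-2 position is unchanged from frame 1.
the red square, the cyan hexagon, the orange hexagon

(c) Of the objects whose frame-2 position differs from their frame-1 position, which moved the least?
the green triangle

(moved 0.7)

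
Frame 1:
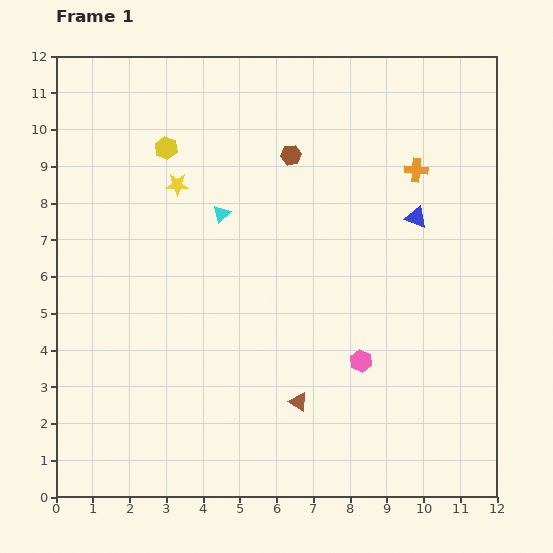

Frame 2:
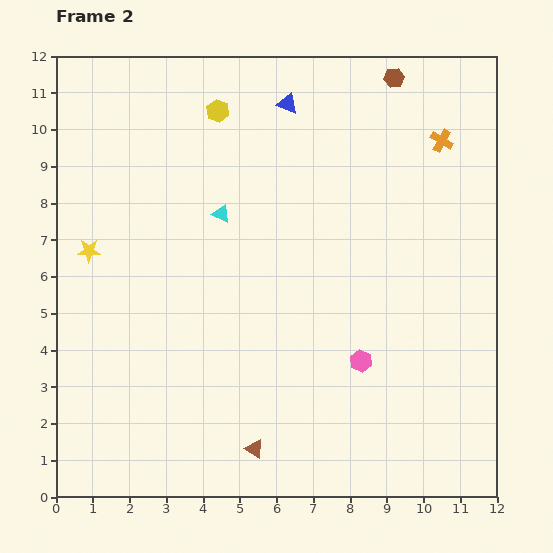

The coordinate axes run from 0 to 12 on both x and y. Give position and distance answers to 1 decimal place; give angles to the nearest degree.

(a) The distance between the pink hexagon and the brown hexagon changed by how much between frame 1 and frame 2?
+1.9

Distance in frame 1: 5.9. Distance in frame 2: 7.8.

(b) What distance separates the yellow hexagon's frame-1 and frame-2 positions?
1.7

The yellow hexagon moved from (3.0, 9.5) to (4.4, 10.5), a distance of √(1.4² + 1.0²) ≈ 1.7.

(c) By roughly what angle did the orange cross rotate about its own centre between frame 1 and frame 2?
24° clockwise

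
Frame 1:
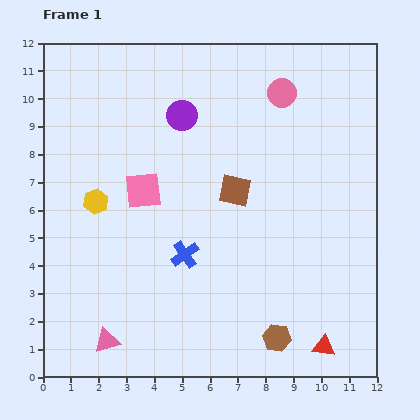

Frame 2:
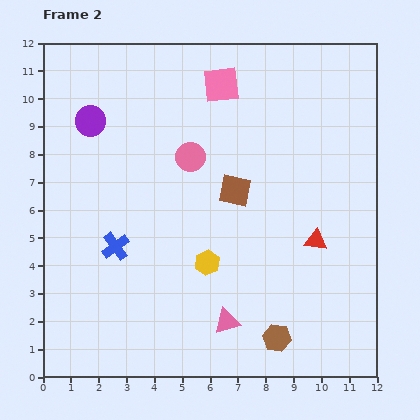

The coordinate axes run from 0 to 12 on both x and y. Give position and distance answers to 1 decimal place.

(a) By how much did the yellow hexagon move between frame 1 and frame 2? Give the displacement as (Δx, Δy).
(4.0, -2.2)

The yellow hexagon was at (1.9, 6.3) in frame 1 and (5.9, 4.1) in frame 2.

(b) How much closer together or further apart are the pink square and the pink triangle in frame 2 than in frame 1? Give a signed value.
+2.9

Distance in frame 1: 5.6. Distance in frame 2: 8.5.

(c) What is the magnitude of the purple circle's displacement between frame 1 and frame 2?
3.3

The purple circle moved from (5.0, 9.4) to (1.7, 9.2), a distance of √(3.3² + 0.2²) ≈ 3.3.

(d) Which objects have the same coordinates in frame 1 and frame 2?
the brown square, the brown hexagon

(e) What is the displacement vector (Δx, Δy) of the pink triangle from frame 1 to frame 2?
(4.3, 0.7)

The pink triangle was at (2.3, 1.3) in frame 1 and (6.6, 2.0) in frame 2.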